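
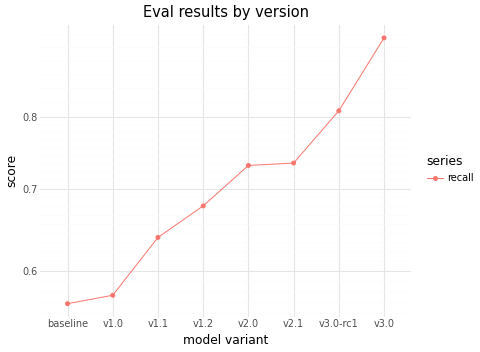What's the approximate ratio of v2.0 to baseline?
v2.0 ≈ 0.75, baseline ≈ 0.55; 0.75/0.55 ≈ 1.36.

≈ 1.36×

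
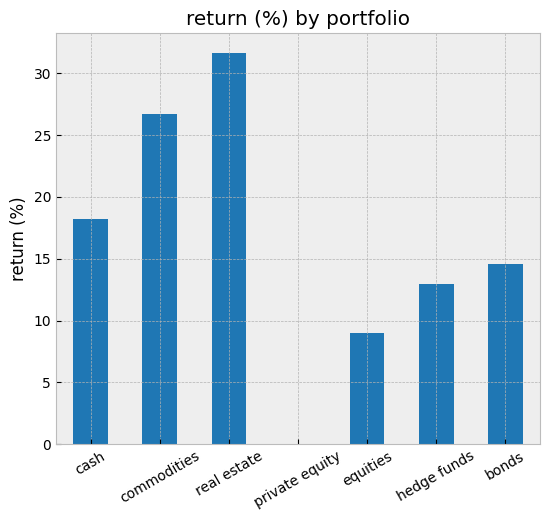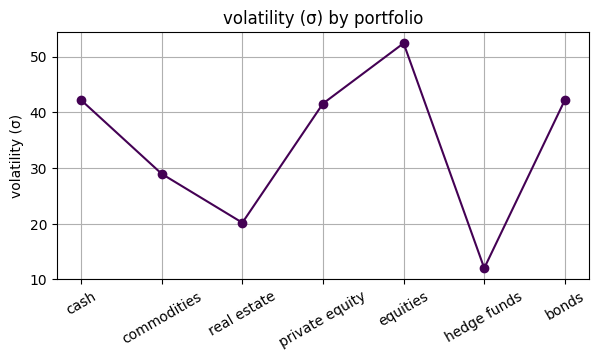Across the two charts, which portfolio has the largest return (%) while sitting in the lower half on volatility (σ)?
real estate

Chart 2 median volatility (σ) ≈ 40; below-median portfolios: commodities, real estate, hedge funds. Among those, real estate has the highest return (%) (≈ 30).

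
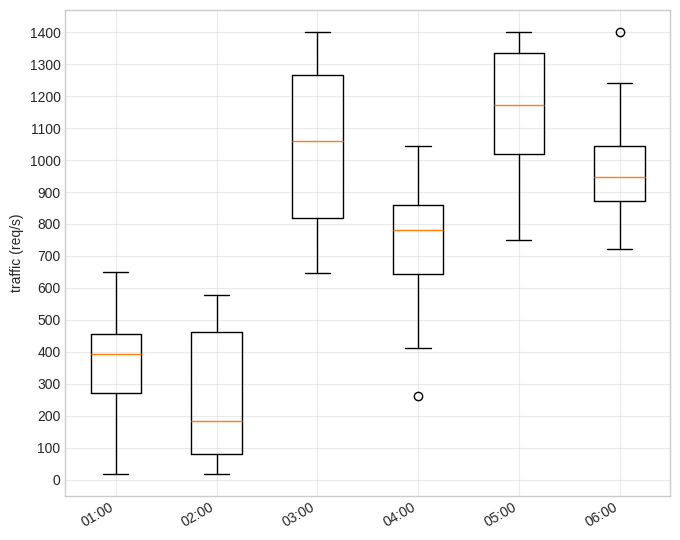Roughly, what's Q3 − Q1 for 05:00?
Q3 ≈ 1300, Q1 ≈ 1000; IQR ≈ 300.

≈ 300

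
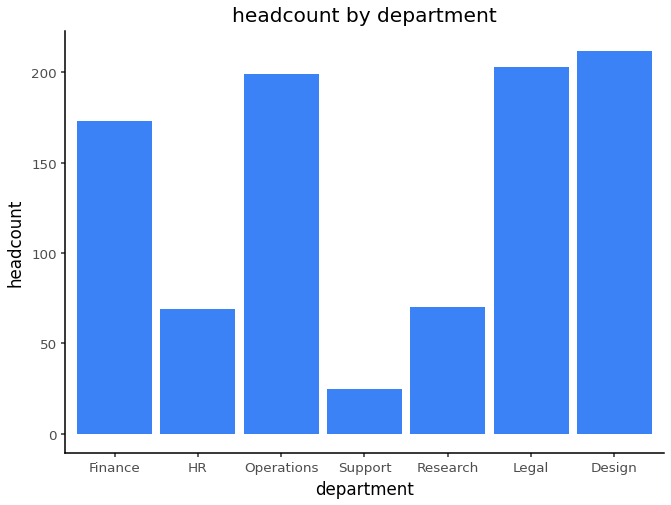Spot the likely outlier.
Support

Support ≈ 20; the rest sit between ≈ 60 and ≈ 220.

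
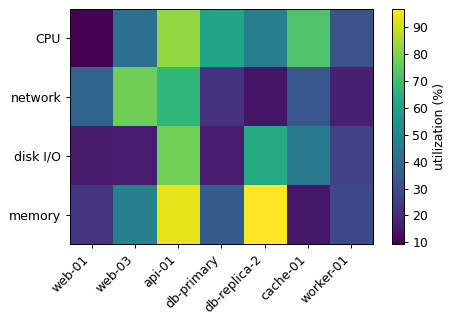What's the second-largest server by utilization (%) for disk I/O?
Top 3 for disk I/O: api-01 ≈ 80, db-replica-2 ≈ 60, cache-01 ≈ 50.

db-replica-2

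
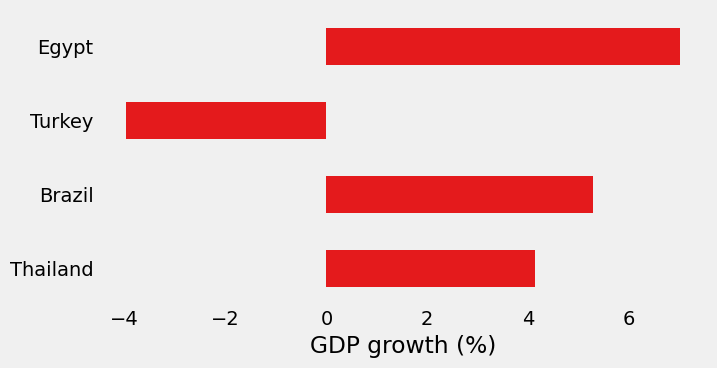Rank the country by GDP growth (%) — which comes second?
Top 3: Egypt ≈ 7, Brazil ≈ 5, Thailand ≈ 4.

Brazil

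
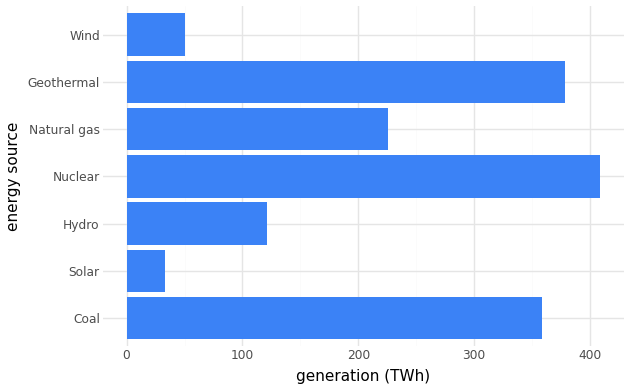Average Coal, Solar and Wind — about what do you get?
≈ 150

(350 + 50 + 50) / 3 ≈ 150.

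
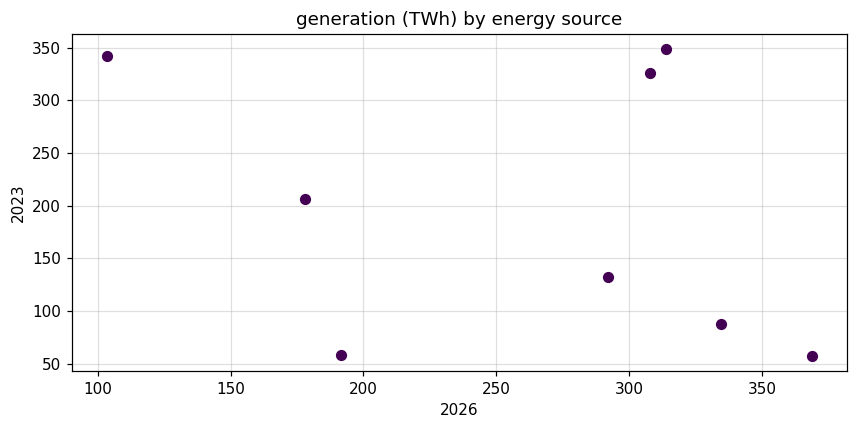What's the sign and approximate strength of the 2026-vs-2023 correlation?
negative, weak

Points are negatively correlated; weak (|r| ≈ 0.3).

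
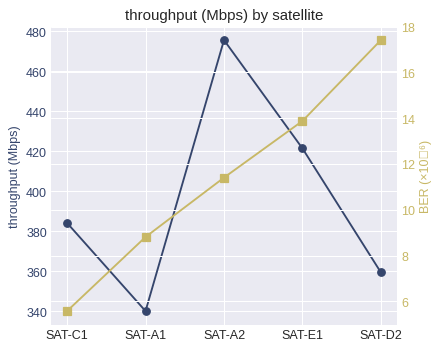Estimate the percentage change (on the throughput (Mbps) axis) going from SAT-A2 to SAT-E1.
≈ -12.5%

SAT-A2 ≈ 480, SAT-E1 ≈ 420; (420 − 480) / 480 ≈ -12.5%.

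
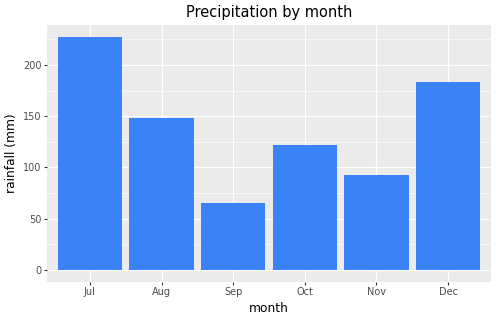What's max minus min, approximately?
≈ 160

Max Jul ≈ 220, min Sep ≈ 60; range ≈ 160.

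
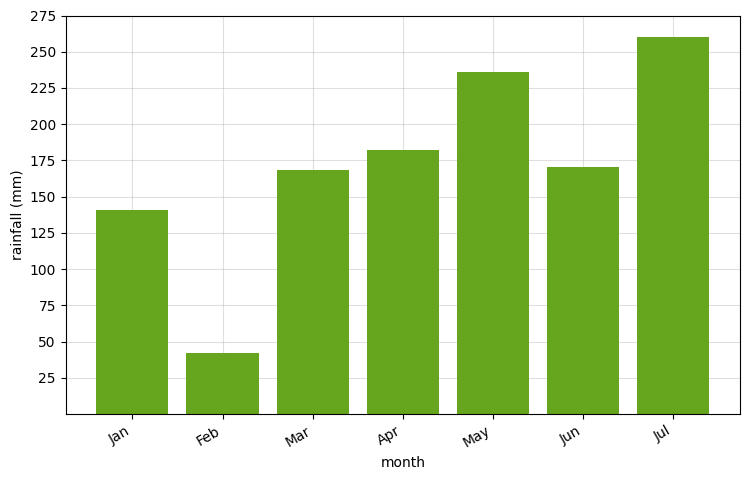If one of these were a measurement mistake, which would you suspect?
Feb ≈ 50; the rest sit between ≈ 150 and ≈ 250.

Feb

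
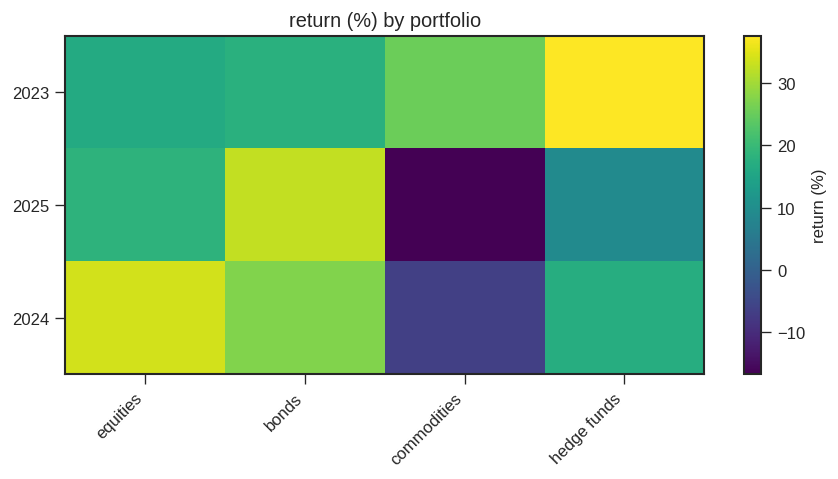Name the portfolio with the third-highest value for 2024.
Top 4 for 2024: equities ≈ 35, bonds ≈ 25, hedge funds ≈ 15, commodities ≈ -5.

hedge funds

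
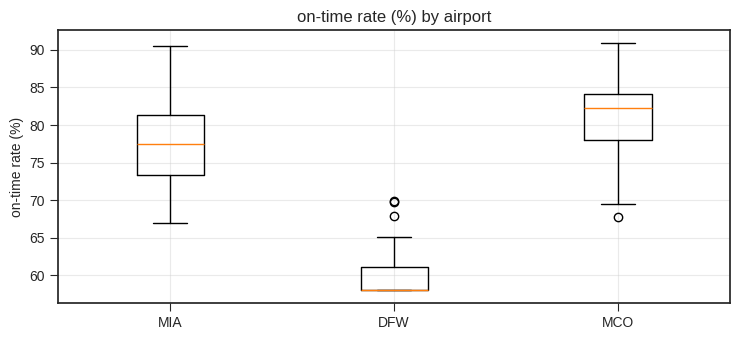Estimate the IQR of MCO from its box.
≈ 6

Q3 ≈ 84, Q1 ≈ 78; IQR ≈ 6.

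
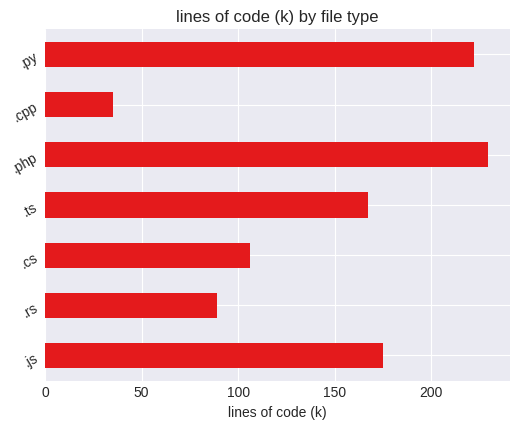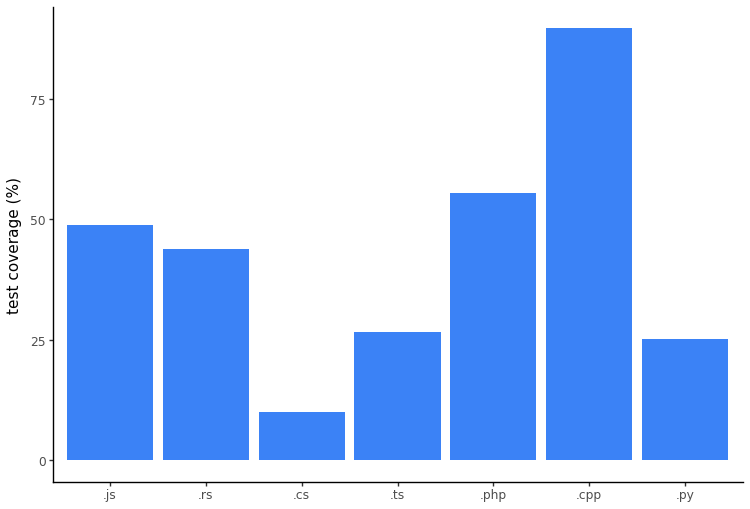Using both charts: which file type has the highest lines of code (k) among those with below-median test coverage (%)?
Chart 2 median test coverage (%) ≈ 40; below-median file types: .cs, .ts, .py. Among those, .py has the highest lines of code (k) (≈ 225).

.py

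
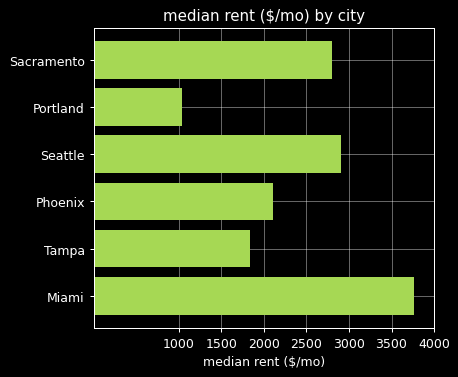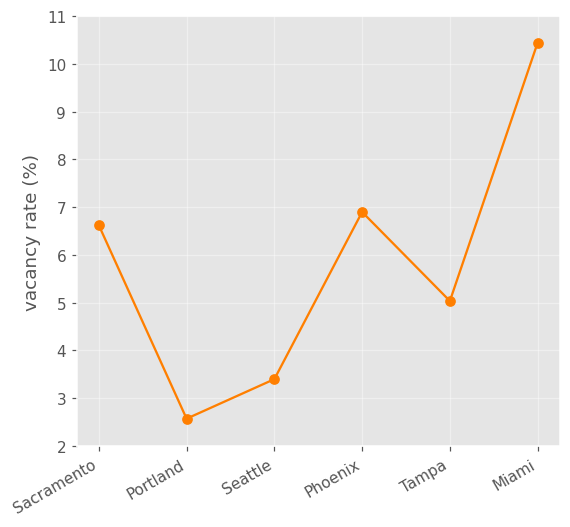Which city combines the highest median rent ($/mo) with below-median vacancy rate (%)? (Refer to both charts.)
Chart 2 median vacancy rate (%) ≈ 6; below-median cities: Portland, Seattle, Tampa. Among those, Seattle has the highest median rent ($/mo) (≈ 3000).

Seattle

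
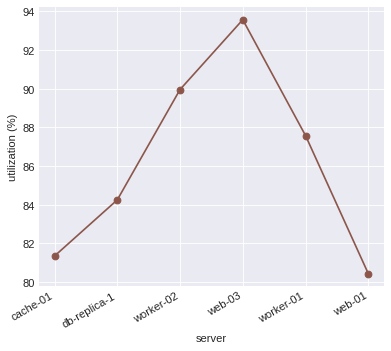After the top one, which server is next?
Top 3: web-03 ≈ 94, worker-02 ≈ 90, worker-01 ≈ 88.

worker-02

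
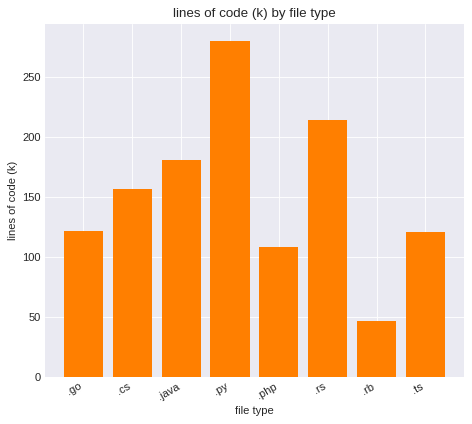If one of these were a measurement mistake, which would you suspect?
.py ≈ 275; the rest sit between ≈ 50 and ≈ 225.

.py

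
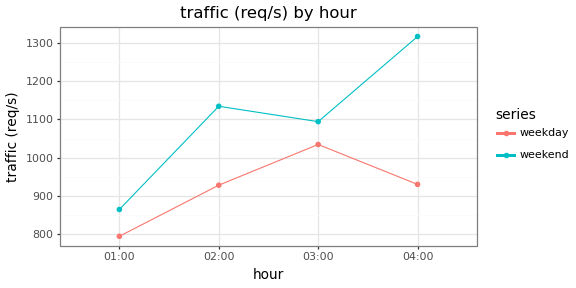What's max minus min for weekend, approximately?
≈ 450

Max 04:00 ≈ 1300, min 01:00 ≈ 850; range ≈ 450.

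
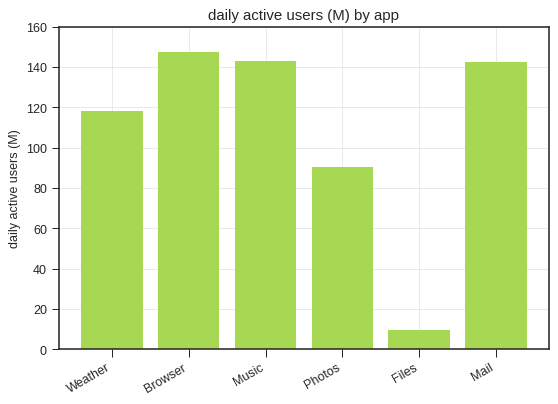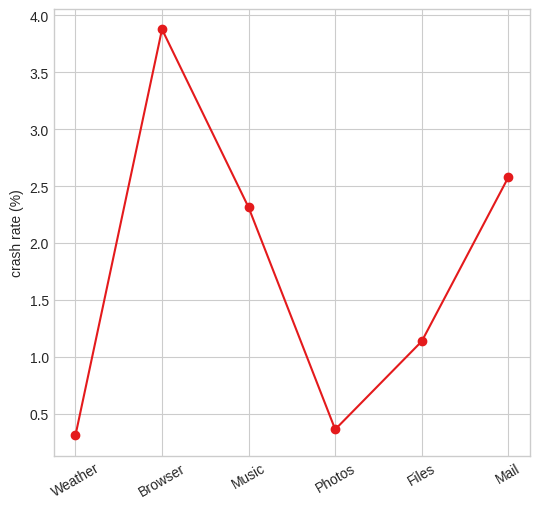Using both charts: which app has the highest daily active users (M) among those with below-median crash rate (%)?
Chart 2 median crash rate (%) ≈ 1.5; below-median apps: Weather, Photos, Files. Among those, Weather has the highest daily active users (M) (≈ 120).

Weather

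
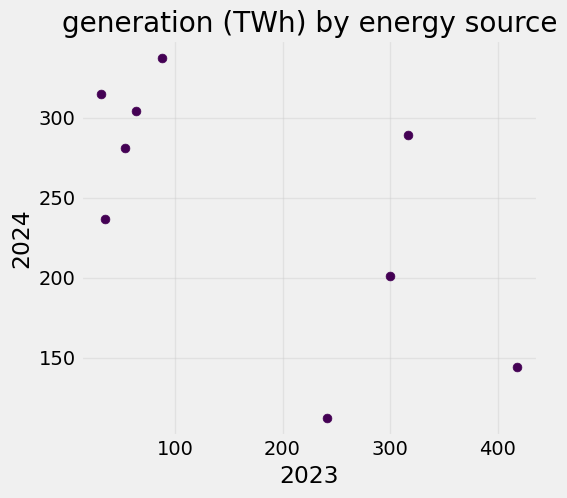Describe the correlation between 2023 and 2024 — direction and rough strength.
Points are negatively correlated; moderate (|r| ≈ 0.6).

negative, moderate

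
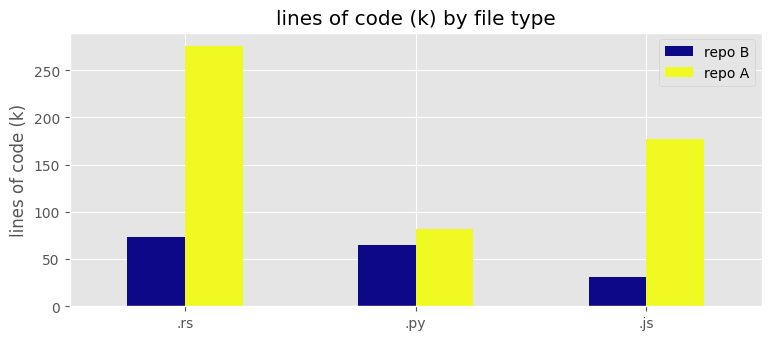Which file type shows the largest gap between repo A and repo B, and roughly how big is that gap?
.rs: repo A ≈ 275, repo B ≈ 75 → gap ≈ 200. Next-largest (.js) is only ≈ 150.

.rs, ≈ 200 k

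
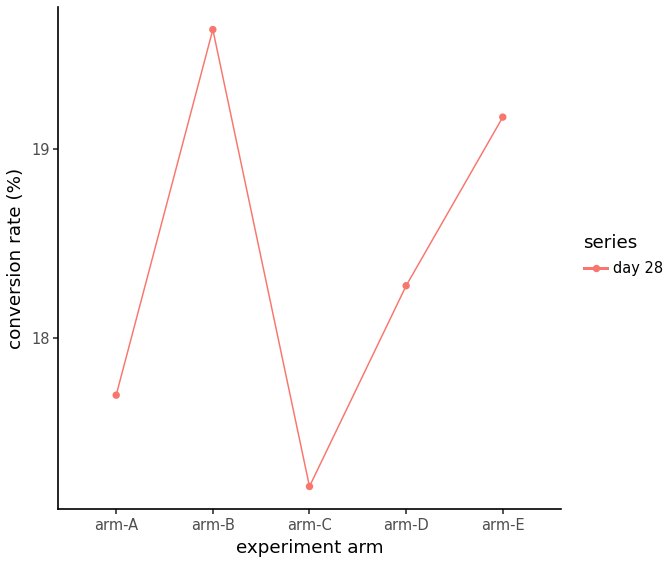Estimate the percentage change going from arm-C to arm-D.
arm-C ≈ 17.0, arm-D ≈ 18.5; (18.5 − 17.0) / 17.0 ≈ +8.8%.

≈ +8.8%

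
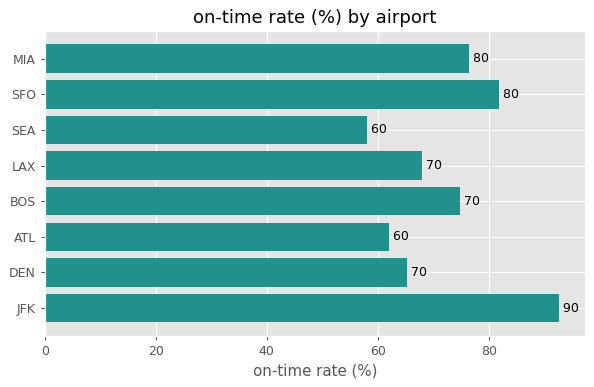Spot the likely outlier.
JFK

JFK ≈ 90; the rest sit between ≈ 60 and ≈ 80.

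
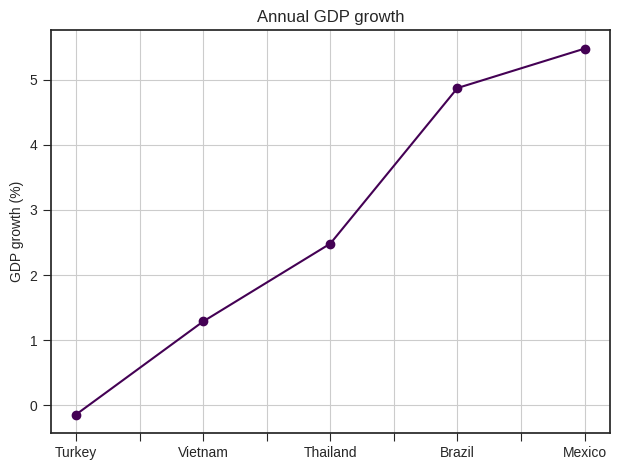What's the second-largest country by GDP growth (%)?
Top 3: Mexico ≈ 5.5, Brazil ≈ 5.0, Thailand ≈ 2.5.

Brazil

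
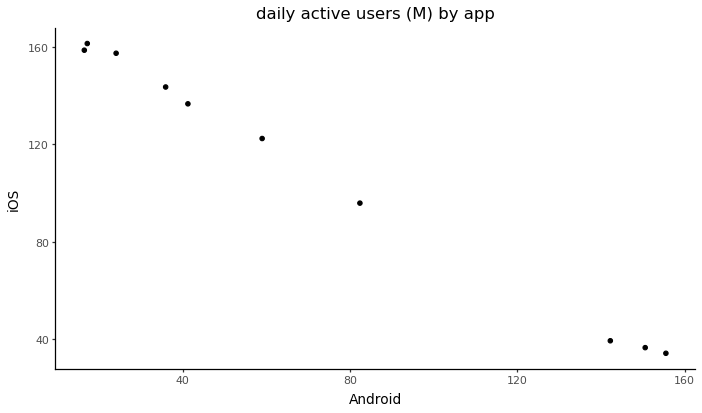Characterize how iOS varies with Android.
negative, strong

Points are negatively correlated; strong (|r| ≈ 1.0).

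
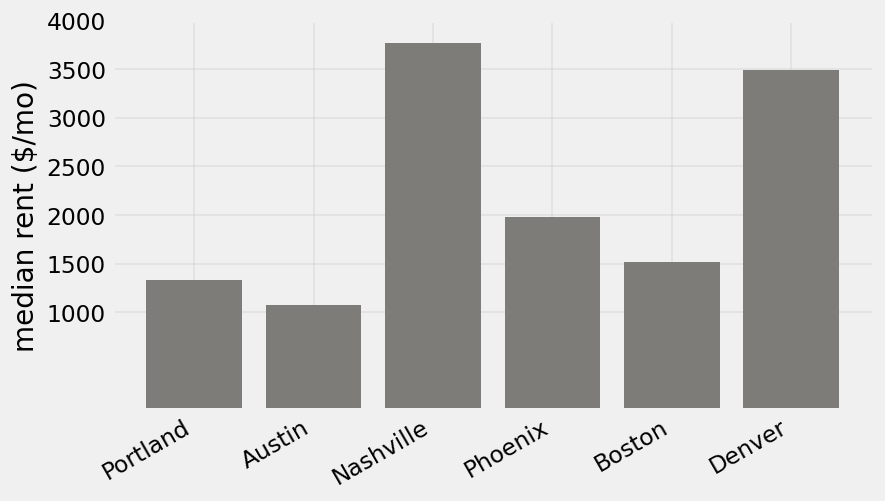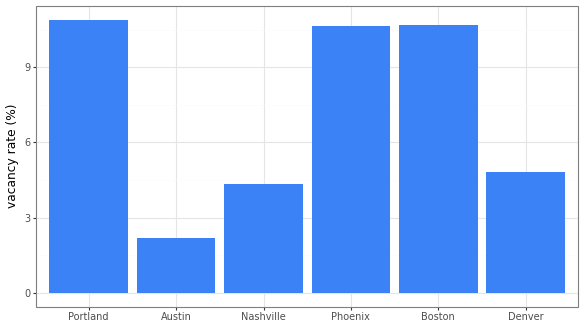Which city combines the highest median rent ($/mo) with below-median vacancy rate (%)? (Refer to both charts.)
Nashville

Chart 2 median vacancy rate (%) ≈ 8; below-median cities: Austin, Nashville, Denver. Among those, Nashville has the highest median rent ($/mo) (≈ 4000).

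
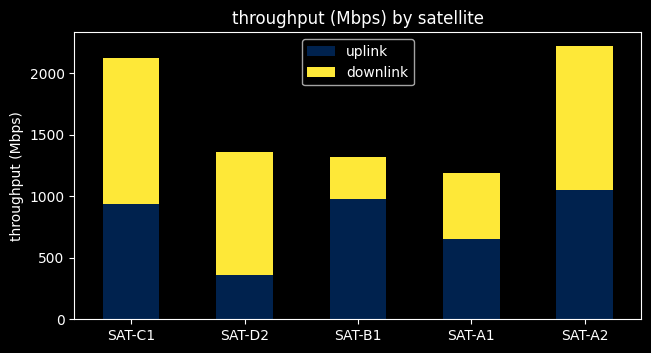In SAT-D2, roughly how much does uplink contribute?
≈ 400

uplink top ≈ 400, bottom ≈ 0; segment ≈ 400.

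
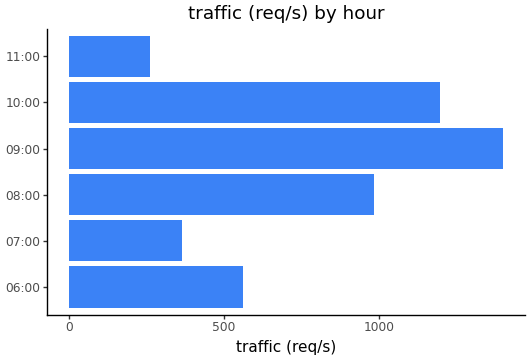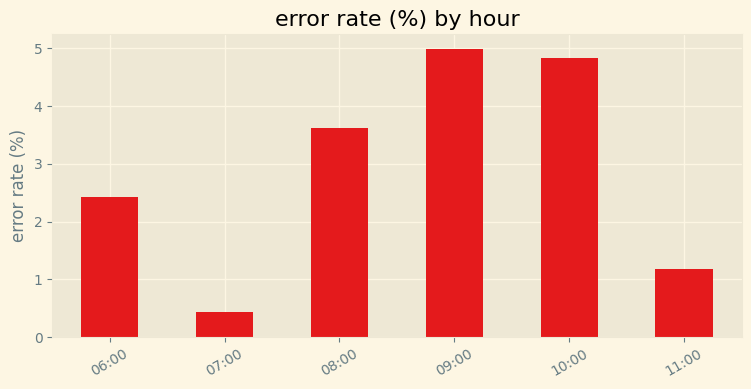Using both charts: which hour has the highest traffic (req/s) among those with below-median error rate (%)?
Chart 2 median error rate (%) ≈ 3; below-median hours: 06:00, 07:00, 11:00. Among those, 06:00 has the highest traffic (req/s) (≈ 600).

06:00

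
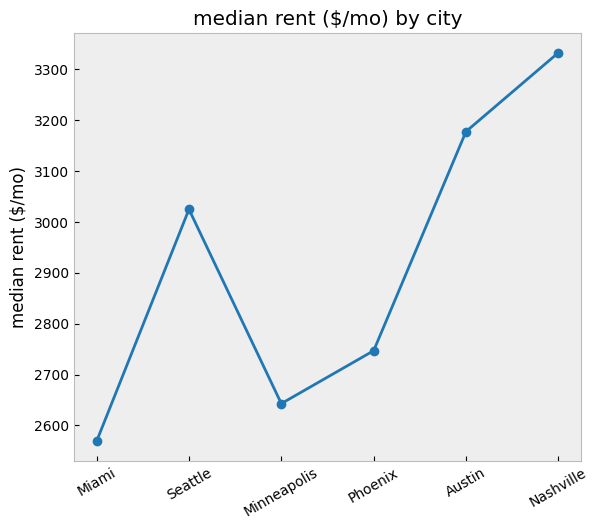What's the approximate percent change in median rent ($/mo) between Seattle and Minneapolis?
Seattle ≈ 3000, Minneapolis ≈ 2600; (2600 − 3000) / 3000 ≈ -13.3%.

≈ -13.3%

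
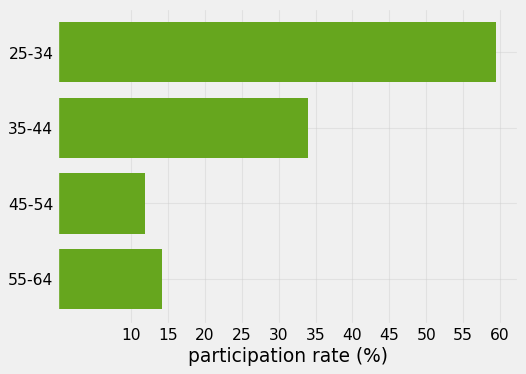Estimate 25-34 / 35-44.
≈ 1.71×

25-34 ≈ 60, 35-44 ≈ 35; 60/35 ≈ 1.71.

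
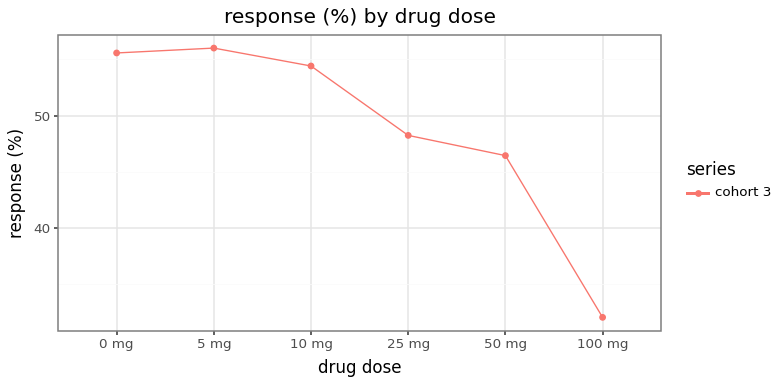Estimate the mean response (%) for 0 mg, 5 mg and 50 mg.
(56 + 56 + 46) / 3 ≈ 53.

≈ 53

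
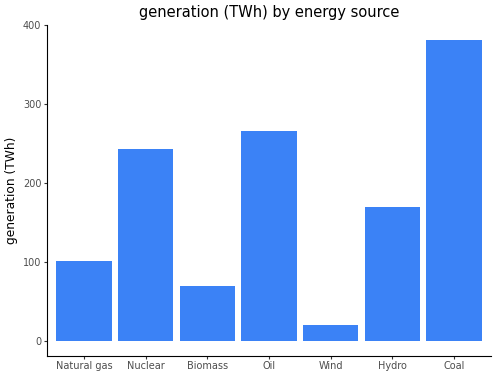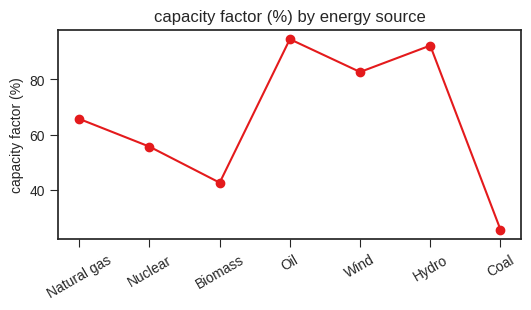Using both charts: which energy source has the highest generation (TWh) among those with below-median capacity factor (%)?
Coal

Chart 2 median capacity factor (%) ≈ 70; below-median energy sources: Nuclear, Biomass, Coal. Among those, Coal has the highest generation (TWh) (≈ 400).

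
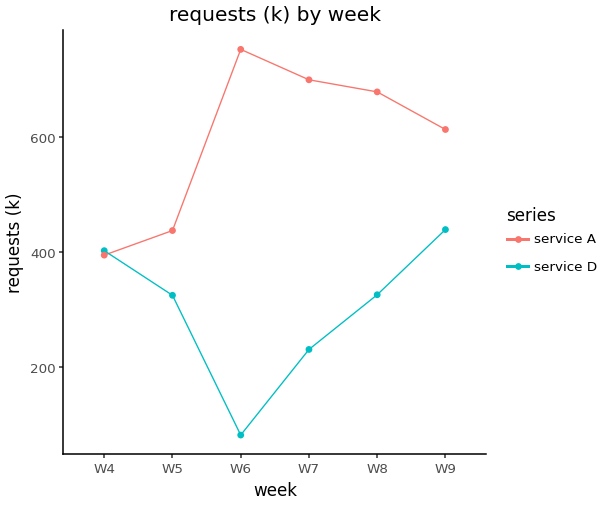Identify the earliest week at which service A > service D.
W4: service A ≈ 400 vs service D ≈ 400 (not yet); W5: service A ≈ 400 vs service D ≈ 300 (first crossover).

W5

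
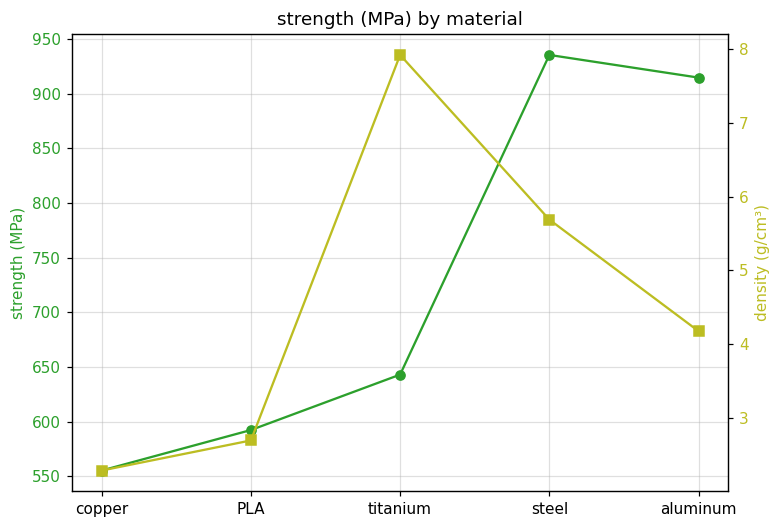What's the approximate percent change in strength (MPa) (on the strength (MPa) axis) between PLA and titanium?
PLA ≈ 600, titanium ≈ 650; (650 − 600) / 600 ≈ +8.3%.

≈ +8.3%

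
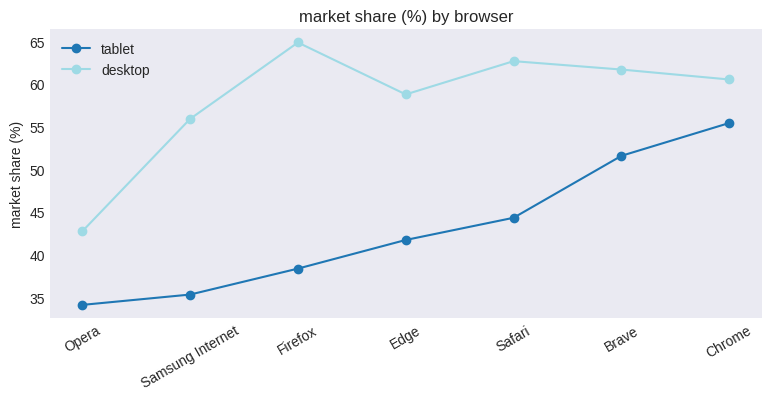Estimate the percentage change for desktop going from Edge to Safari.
Edge ≈ 60, Safari ≈ 65; (65 − 60) / 60 ≈ +8.3%.

≈ +8.3%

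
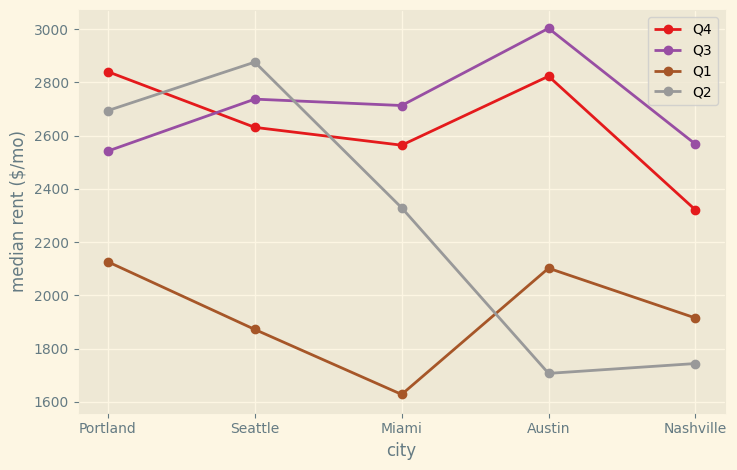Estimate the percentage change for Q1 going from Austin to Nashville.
≈ -9.1%

Austin ≈ 2200, Nashville ≈ 2000; (2000 − 2200) / 2200 ≈ -9.1%.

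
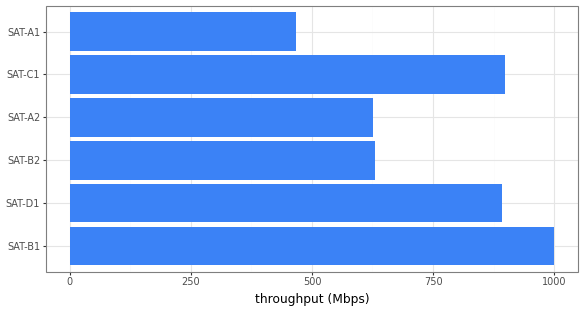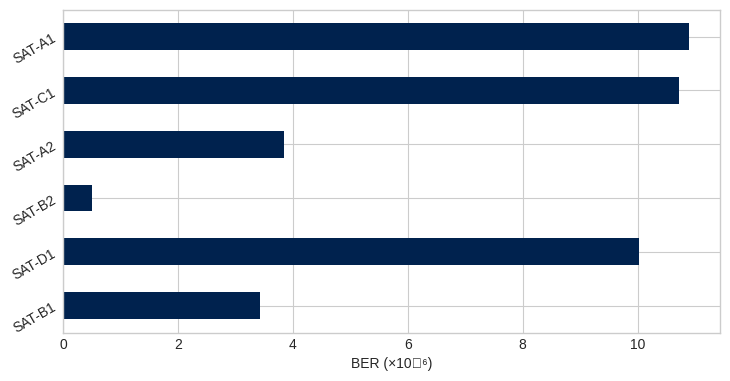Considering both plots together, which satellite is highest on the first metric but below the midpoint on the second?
SAT-B1

Chart 2 median BER (×10⁻⁶) ≈ 7; below-median satellites: SAT-B1, SAT-B2, SAT-A2. Among those, SAT-B1 has the highest throughput (Mbps) (≈ 1000).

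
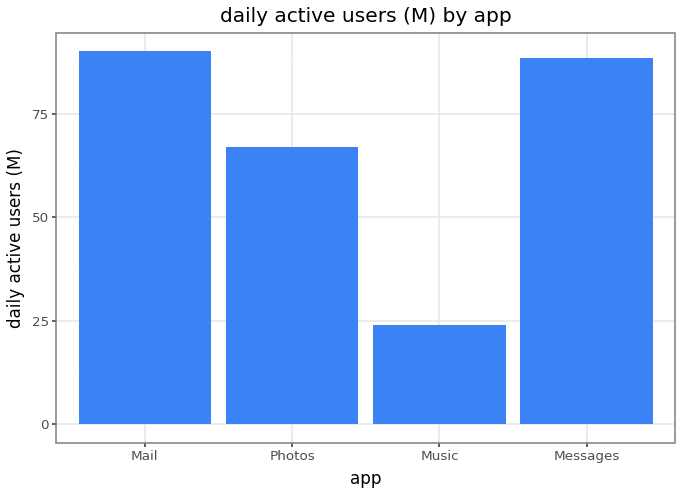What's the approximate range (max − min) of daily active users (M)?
Max Mail ≈ 90, min Music ≈ 20; range ≈ 70.

≈ 70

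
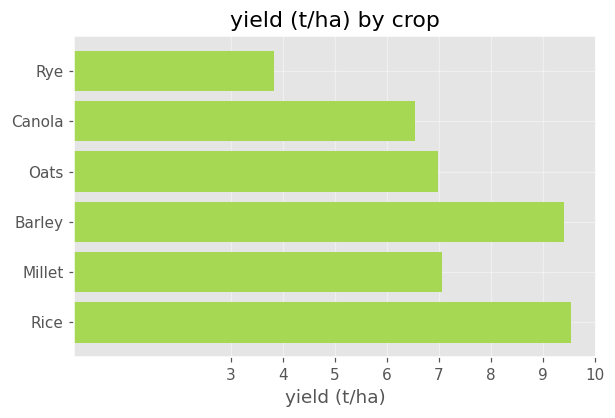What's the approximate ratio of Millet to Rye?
Millet ≈ 7, Rye ≈ 4; 7/4 ≈ 1.75.

≈ 1.75×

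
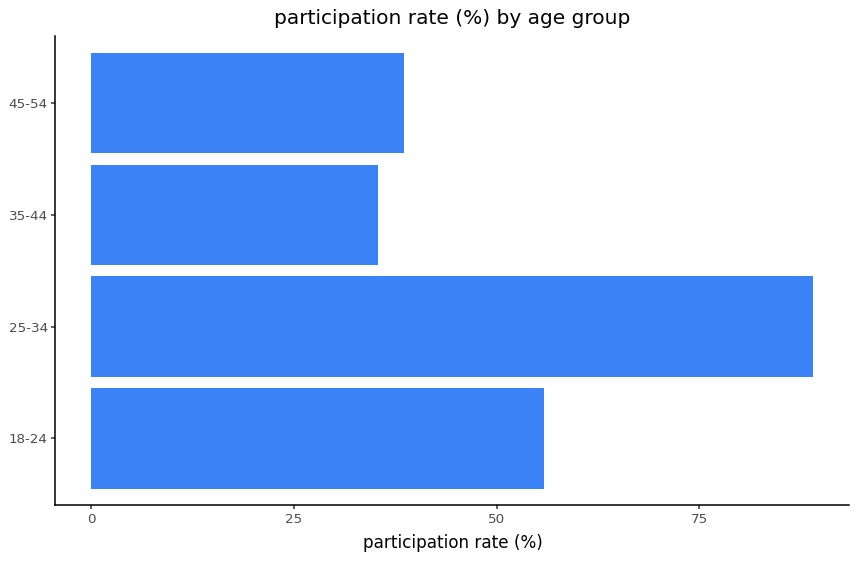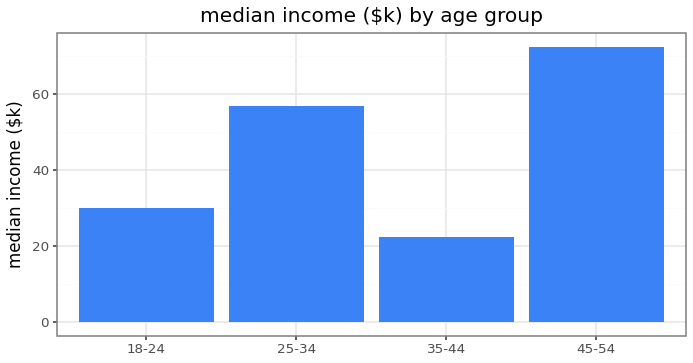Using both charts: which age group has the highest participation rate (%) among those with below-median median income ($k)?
18-24

Chart 2 median median income ($k) ≈ 40; below-median age groups: 18-24, 35-44. Among those, 18-24 has the highest participation rate (%) (≈ 60).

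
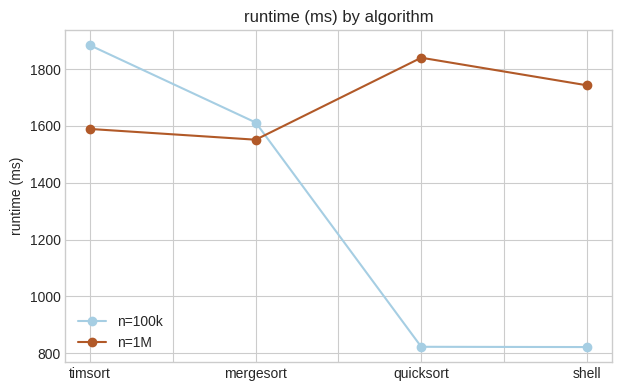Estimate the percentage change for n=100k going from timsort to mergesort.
timsort ≈ 1900, mergesort ≈ 1600; (1600 − 1900) / 1900 ≈ -15.8%.

≈ -15.8%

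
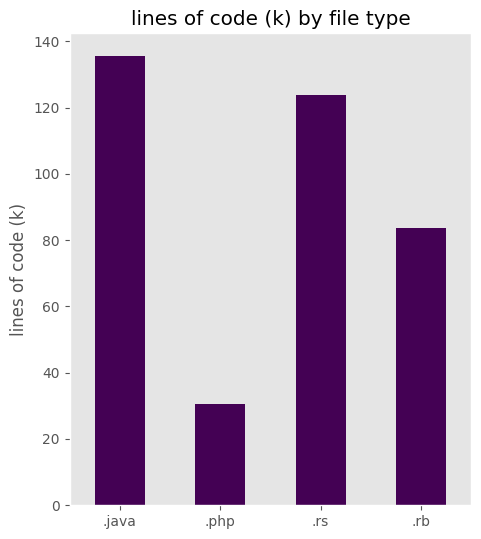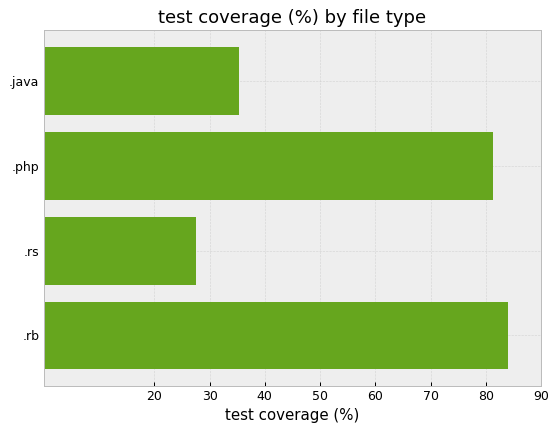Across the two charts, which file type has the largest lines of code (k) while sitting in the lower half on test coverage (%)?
.java

Chart 2 median test coverage (%) ≈ 60; below-median file types: .java, .rs. Among those, .java has the highest lines of code (k) (≈ 140).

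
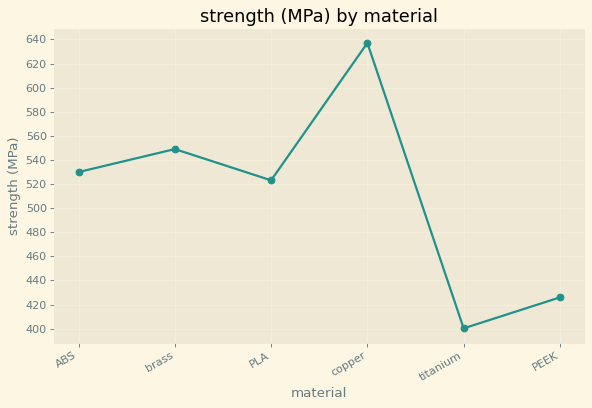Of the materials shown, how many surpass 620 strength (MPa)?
Above 620: copper.

1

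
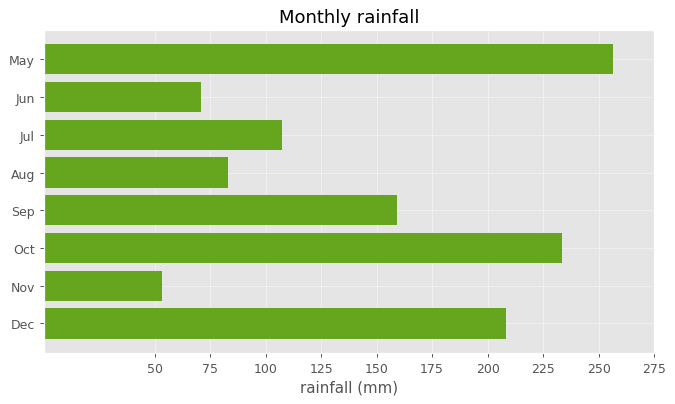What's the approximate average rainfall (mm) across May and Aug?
(250 + 75) / 2 ≈ 162.

≈ 162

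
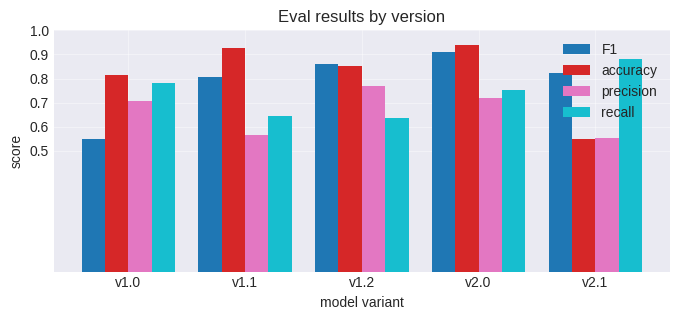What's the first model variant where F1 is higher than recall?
v1.0: F1 ≈ 0.6 vs recall ≈ 0.8 (not yet); v1.1: F1 ≈ 0.8 vs recall ≈ 0.6 (first crossover).

v1.1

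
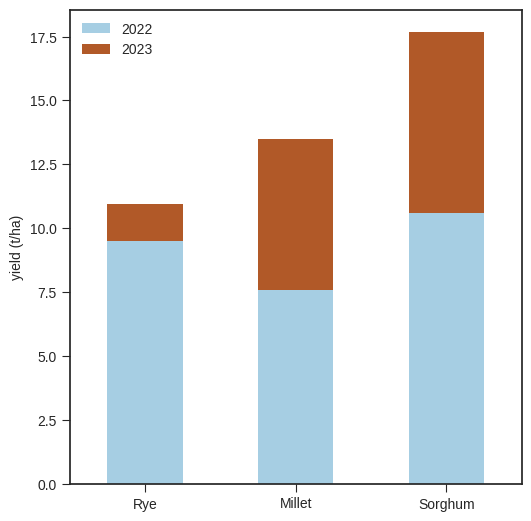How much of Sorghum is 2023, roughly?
2023 top ≈ 18, bottom ≈ 10; segment ≈ 8.

≈ 8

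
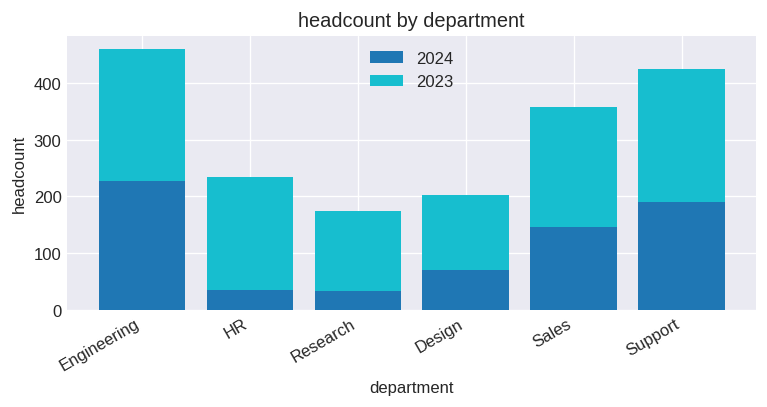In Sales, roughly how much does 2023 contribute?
≈ 200

2023 top ≈ 350, bottom ≈ 150; segment ≈ 200.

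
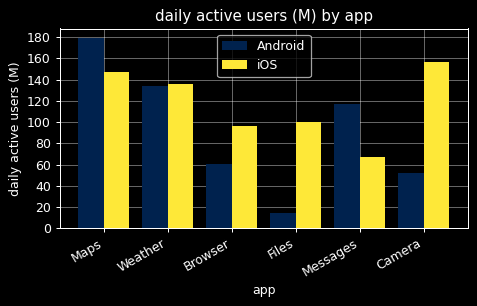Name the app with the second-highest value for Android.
Weather

Top 3 for Android: Maps ≈ 180, Weather ≈ 140, Messages ≈ 120.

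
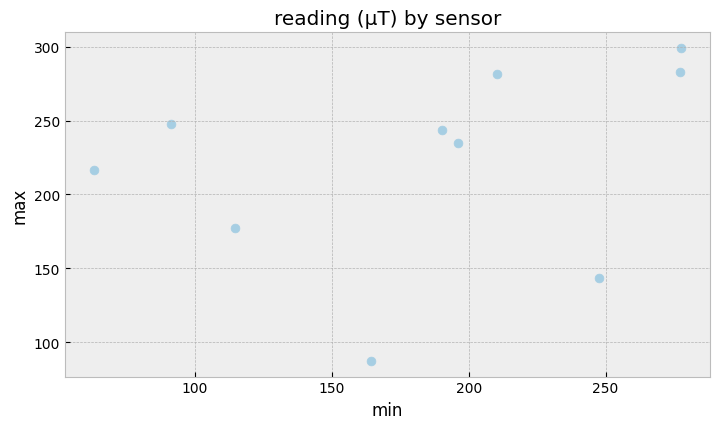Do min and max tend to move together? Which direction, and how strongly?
positive, weak

Points are positively correlated; weak (|r| ≈ 0.3).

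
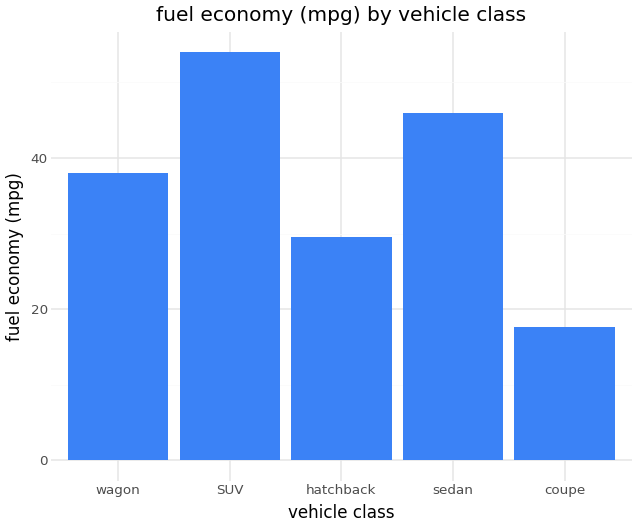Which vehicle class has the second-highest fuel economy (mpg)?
Top 3: SUV ≈ 55, sedan ≈ 45, wagon ≈ 40.

sedan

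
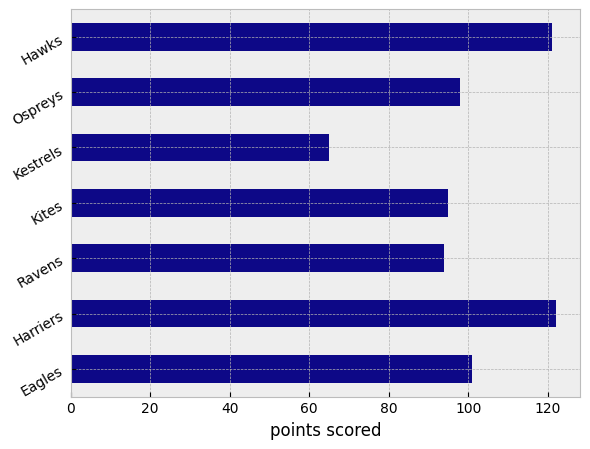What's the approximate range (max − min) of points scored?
Max Harriers ≈ 120, min Kestrels ≈ 60; range ≈ 60.

≈ 60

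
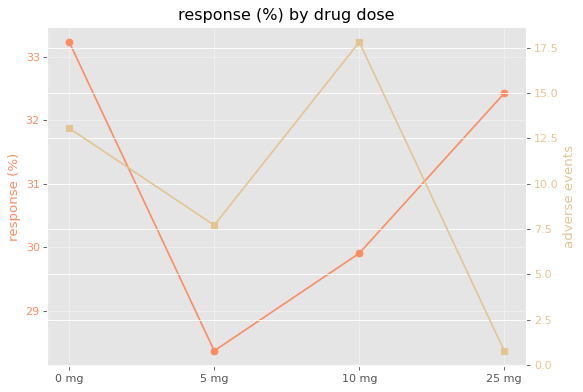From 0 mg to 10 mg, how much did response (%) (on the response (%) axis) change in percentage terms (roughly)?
0 mg ≈ 33.0, 10 mg ≈ 30.0; (30.0 − 33.0) / 33.0 ≈ -9.1%.

≈ -9.1%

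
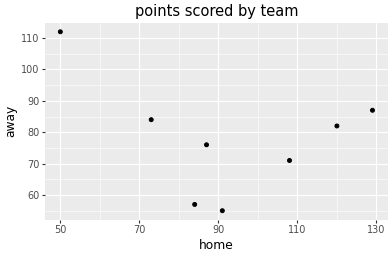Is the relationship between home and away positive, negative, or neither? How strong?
negative, weak

Points are negatively correlated; weak (|r| ≈ 0.3).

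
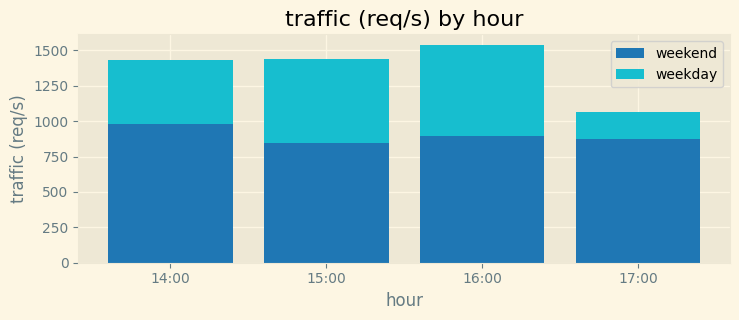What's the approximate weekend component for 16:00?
weekend top ≈ 800, bottom ≈ 0; segment ≈ 800.

≈ 800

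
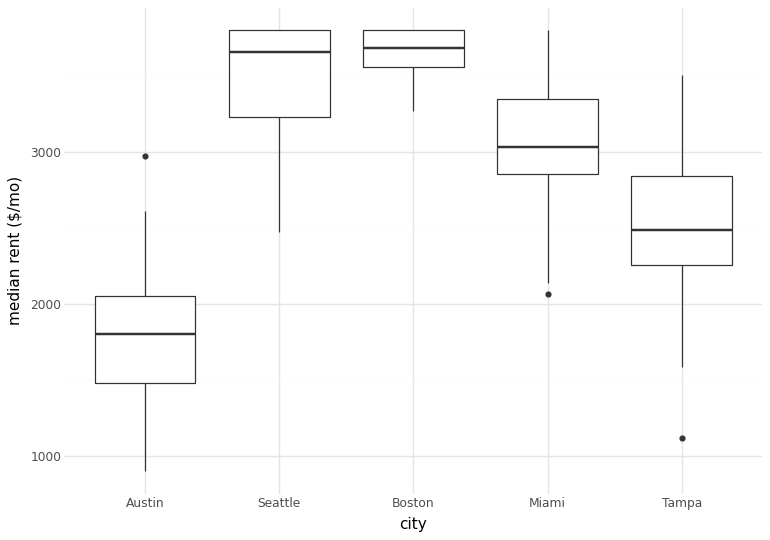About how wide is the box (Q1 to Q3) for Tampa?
≈ 600

Q3 ≈ 2800, Q1 ≈ 2200; IQR ≈ 600.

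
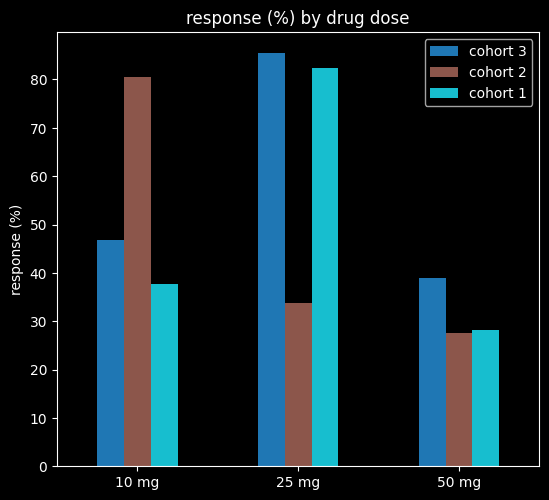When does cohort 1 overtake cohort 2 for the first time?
25 mg

10 mg: cohort 1 ≈ 40 vs cohort 2 ≈ 80 (not yet); 25 mg: cohort 1 ≈ 80 vs cohort 2 ≈ 30 (first crossover).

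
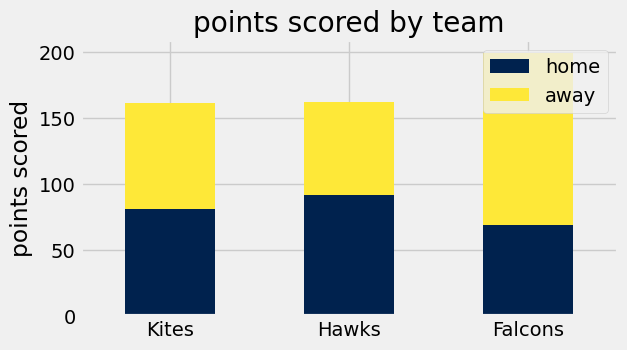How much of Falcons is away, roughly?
away top ≈ 200, bottom ≈ 60; segment ≈ 140.

≈ 140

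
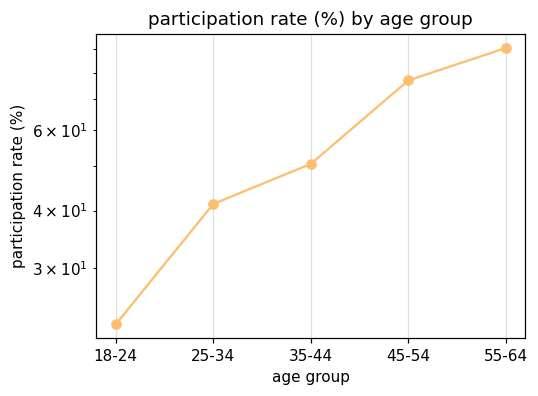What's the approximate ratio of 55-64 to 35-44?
≈ 1.8×

55-64 ≈ 90, 35-44 ≈ 50; 90/50 ≈ 1.8.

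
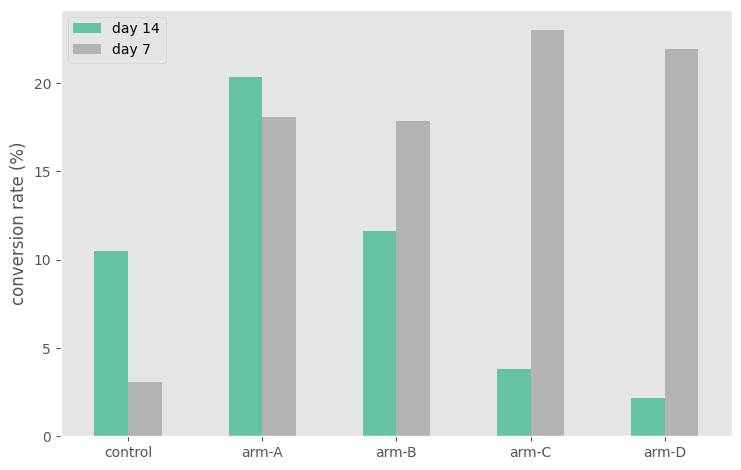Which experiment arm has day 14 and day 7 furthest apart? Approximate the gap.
arm-D: day 14 ≈ 2, day 7 ≈ 22 → gap ≈ 20. Next-largest (arm-C) is only ≈ 18.

arm-D, ≈ 20 %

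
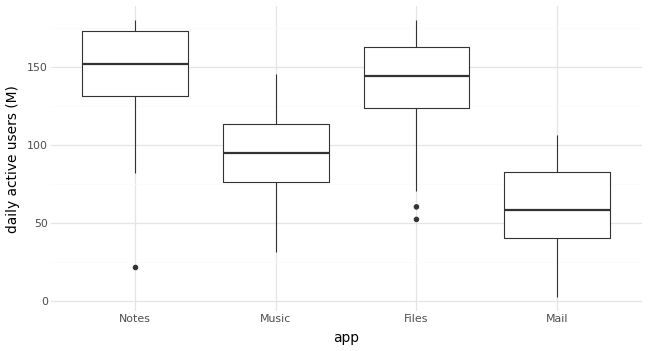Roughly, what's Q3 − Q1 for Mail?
Q3 ≈ 80, Q1 ≈ 40; IQR ≈ 40.

≈ 40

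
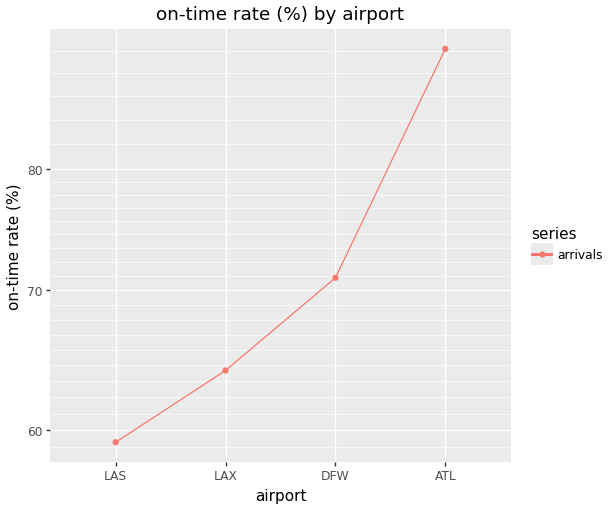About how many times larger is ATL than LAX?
ATL ≈ 90, LAX ≈ 65; 90/65 ≈ 1.38.

≈ 1.38×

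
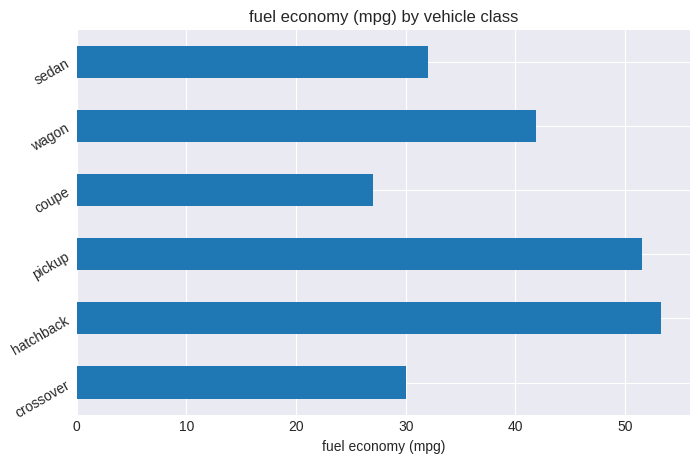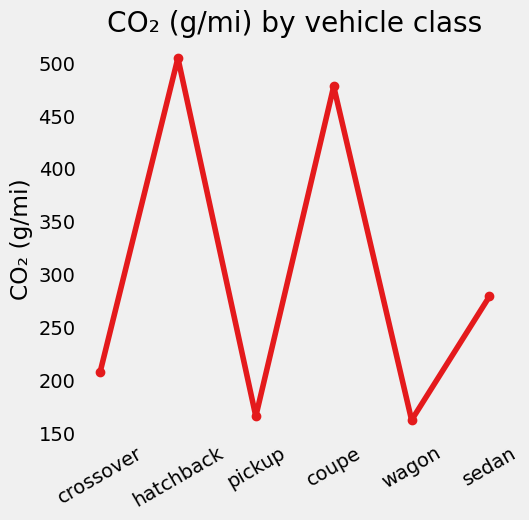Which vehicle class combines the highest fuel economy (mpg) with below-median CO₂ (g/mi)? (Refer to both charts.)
Chart 2 median CO₂ (g/mi) ≈ 250; below-median vehicle classes: crossover, pickup, wagon. Among those, pickup has the highest fuel economy (mpg) (≈ 50).

pickup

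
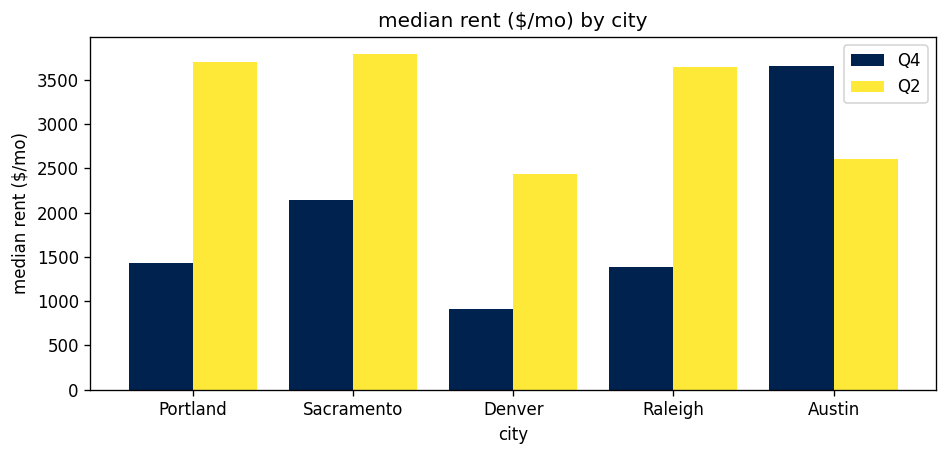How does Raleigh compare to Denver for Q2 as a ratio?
Raleigh ≈ 3500, Denver ≈ 2500; 3500/2500 ≈ 1.4.

≈ 1.4×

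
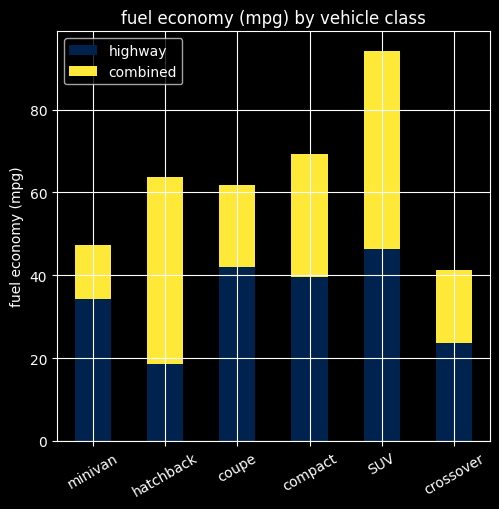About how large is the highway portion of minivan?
≈ 30

highway top ≈ 30, bottom ≈ 0; segment ≈ 30.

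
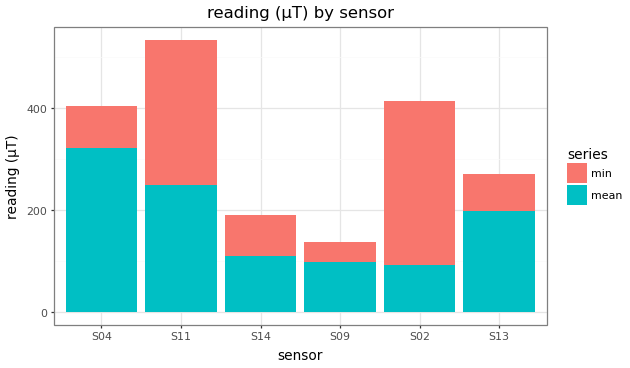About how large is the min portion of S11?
min top ≈ 550, bottom ≈ 250; segment ≈ 300.

≈ 300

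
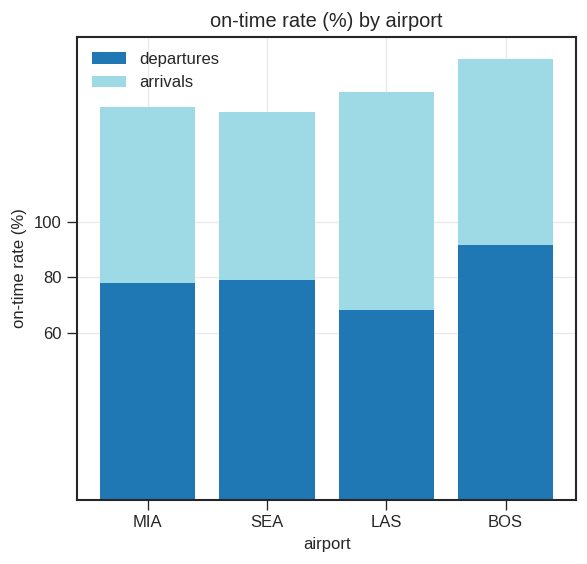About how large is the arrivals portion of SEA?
arrivals top ≈ 140, bottom ≈ 80; segment ≈ 60.

≈ 60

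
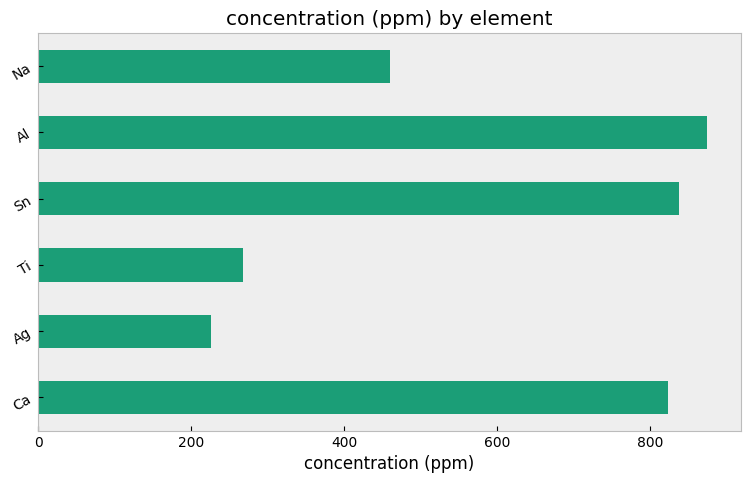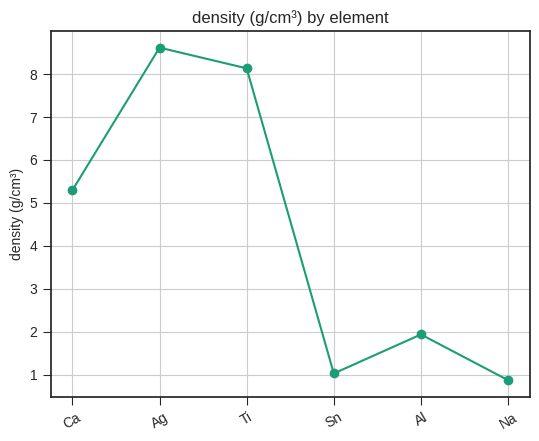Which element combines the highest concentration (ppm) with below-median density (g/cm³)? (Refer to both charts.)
Al

Chart 2 median density (g/cm³) ≈ 4; below-median elements: Sn, Al, Na. Among those, Al has the highest concentration (ppm) (≈ 900).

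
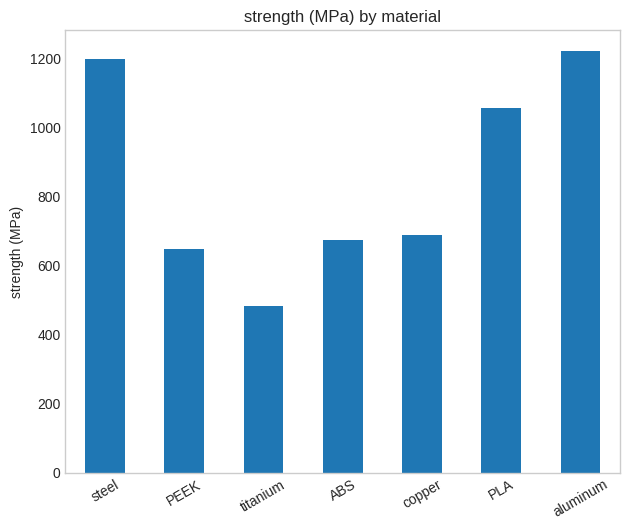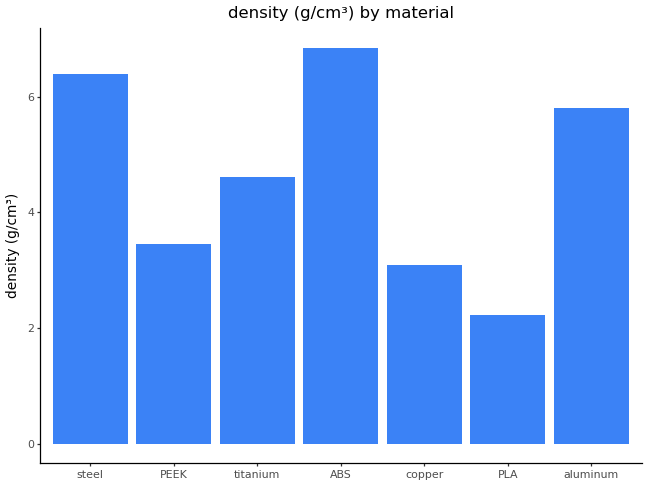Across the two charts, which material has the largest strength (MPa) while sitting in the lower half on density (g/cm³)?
Chart 2 median density (g/cm³) ≈ 5; below-median materials: PEEK, copper, PLA. Among those, PLA has the highest strength (MPa) (≈ 1000).

PLA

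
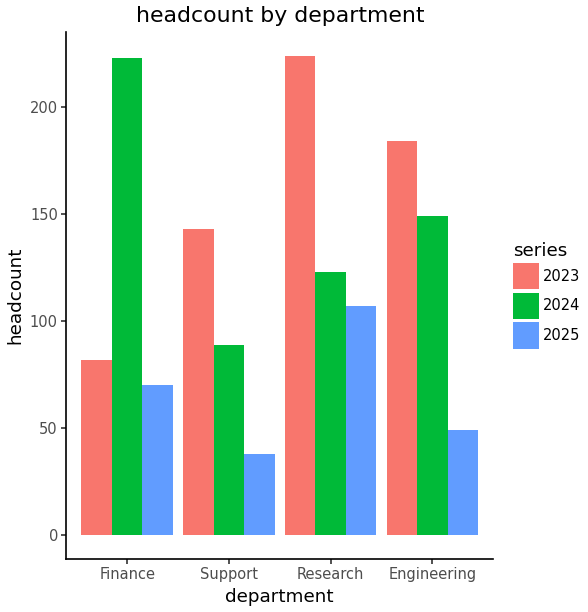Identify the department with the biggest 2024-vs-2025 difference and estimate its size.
Finance, ≈ 140

Finance: 2024 ≈ 220, 2025 ≈ 80 → gap ≈ 140. Next-largest (Engineering) is only ≈ 100.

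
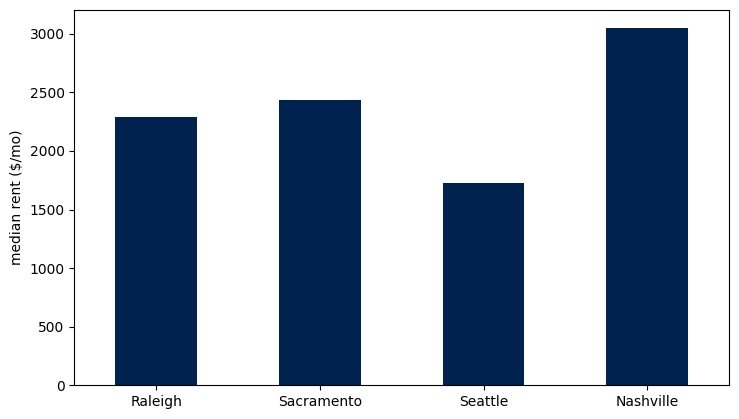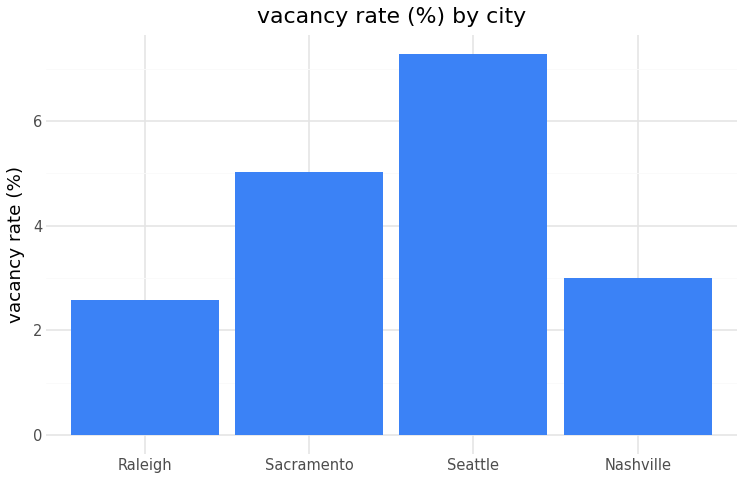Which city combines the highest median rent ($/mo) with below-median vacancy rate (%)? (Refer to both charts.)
Nashville

Chart 2 median vacancy rate (%) ≈ 4; below-median cities: Raleigh, Nashville. Among those, Nashville has the highest median rent ($/mo) (≈ 3000).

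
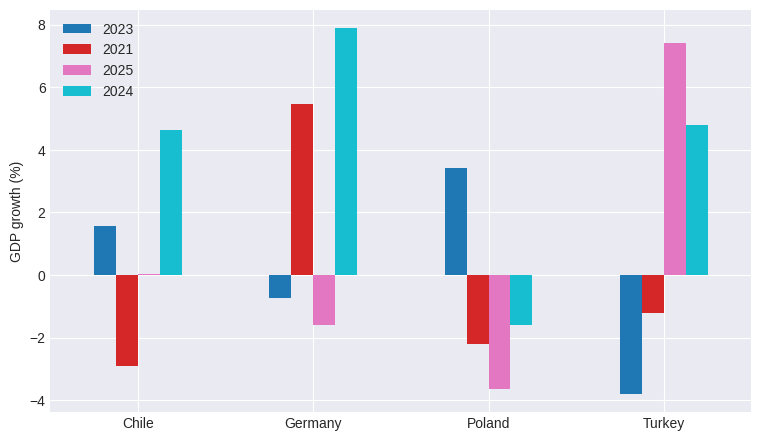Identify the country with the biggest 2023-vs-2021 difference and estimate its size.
Germany: 2023 ≈ -1, 2021 ≈ 5 → gap ≈ 6. Next-largest (Poland) is only ≈ 5.

Germany, ≈ 6 %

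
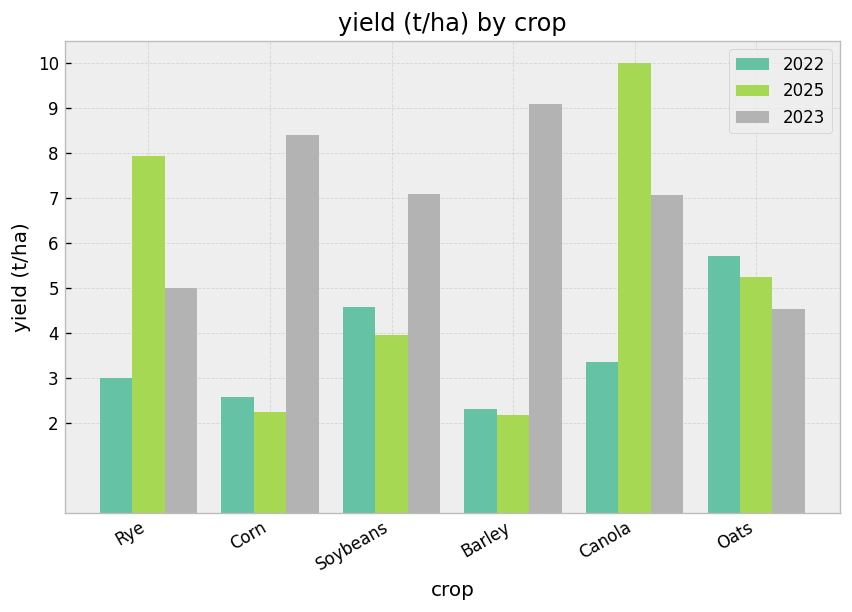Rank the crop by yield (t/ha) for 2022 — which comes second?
Top 3 for 2022: Oats ≈ 6, Soybeans ≈ 5, Canola ≈ 3.

Soybeans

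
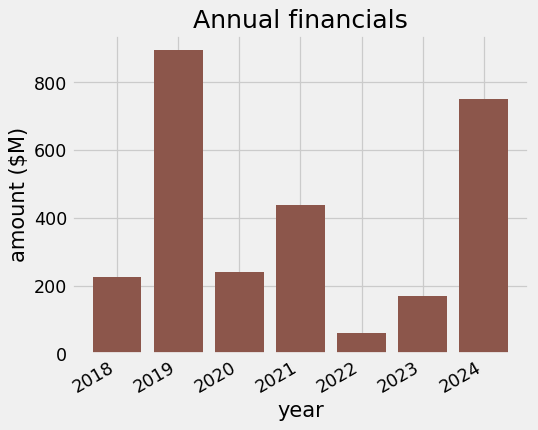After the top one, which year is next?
Top 3: 2019 ≈ 900, 2024 ≈ 800, 2021 ≈ 400.

2024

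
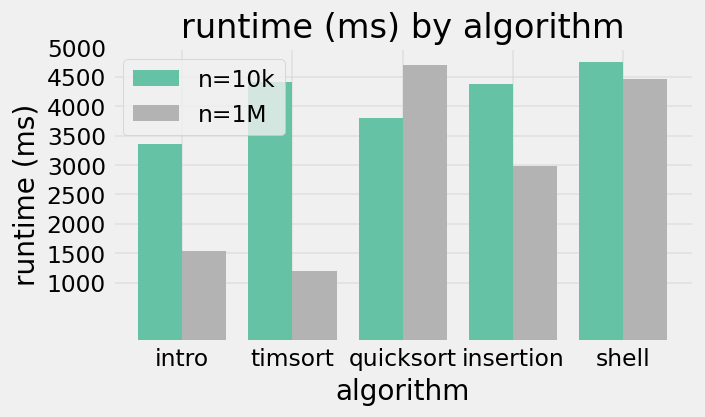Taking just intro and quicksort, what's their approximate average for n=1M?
(1500 + 4500) / 2 ≈ 3000.

≈ 3000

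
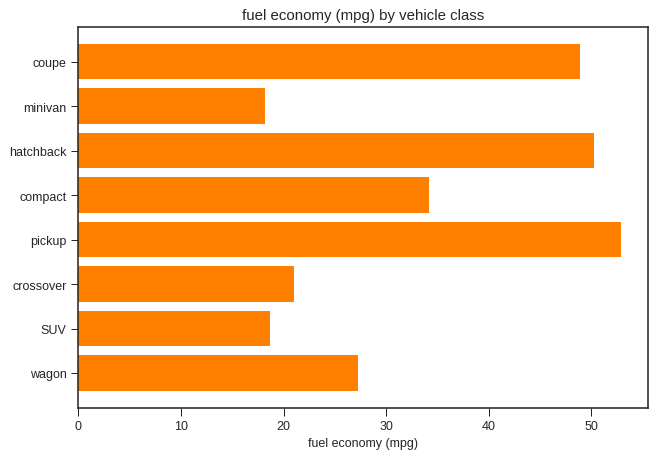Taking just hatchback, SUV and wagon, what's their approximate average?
(50 + 20 + 25) / 3 ≈ 32.

≈ 32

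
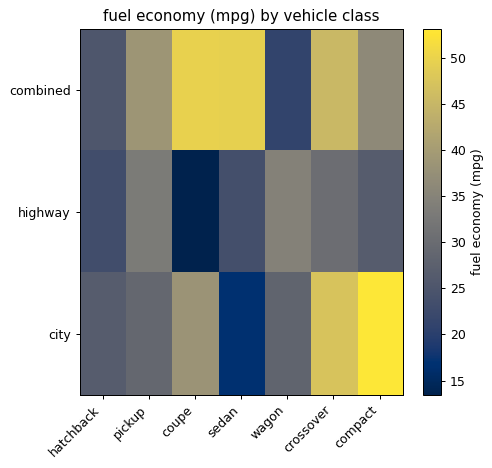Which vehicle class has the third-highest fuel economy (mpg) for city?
coupe

Top 4 for city: compact ≈ 55, crossover ≈ 45, coupe ≈ 40, pickup ≈ 30.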